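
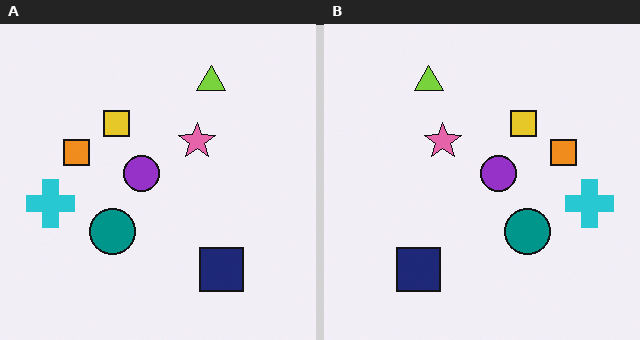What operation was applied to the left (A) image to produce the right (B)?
The transformation is: flipped horizontally (left ↔ right).

The cyan cross is in the left of the left (A) image and the right of the right (B) — shapes on opposite sides of the vertical midline have swapped in a mirror flip.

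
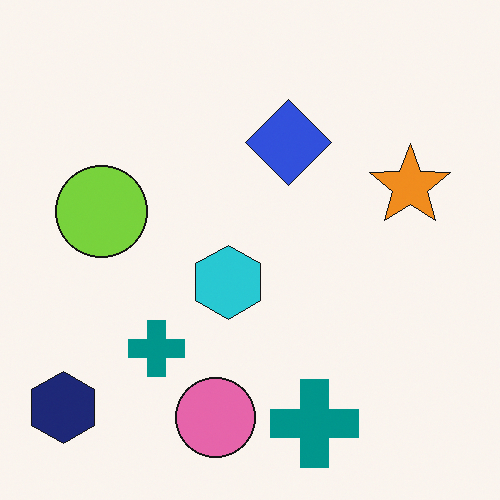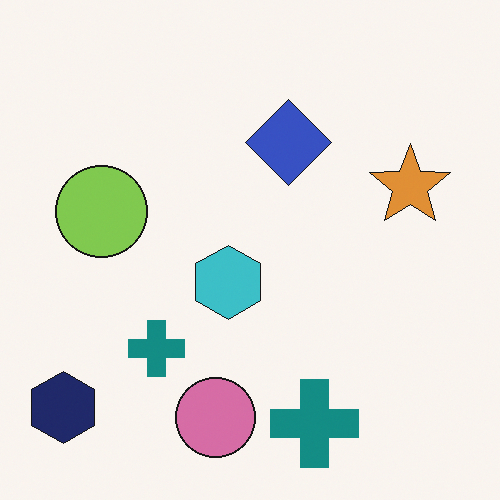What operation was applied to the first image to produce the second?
The image was slightly desaturated.

All colors are more muted and greyish — a global saturation change.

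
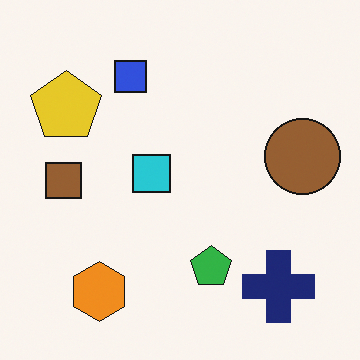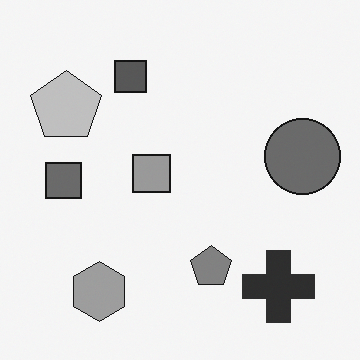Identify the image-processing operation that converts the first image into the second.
The second image is the first converted to grayscale.

All color is removed — every shape is now a shade of grey.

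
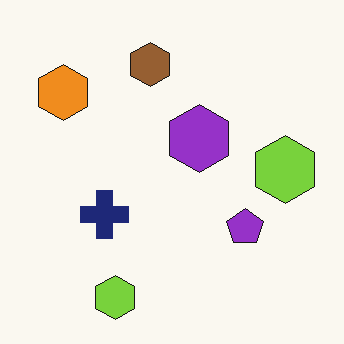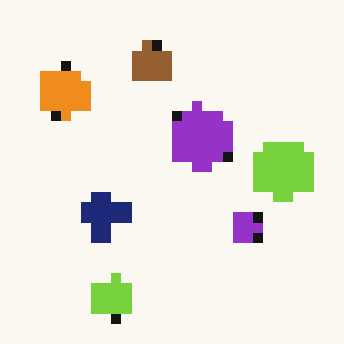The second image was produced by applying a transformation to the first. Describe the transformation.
The transformation is: heavily pixelated into large blocks.

Shapes are reduced to large square blocks; fine edges and outlines are lost — a downscale-then-upscale (mosaic) effect.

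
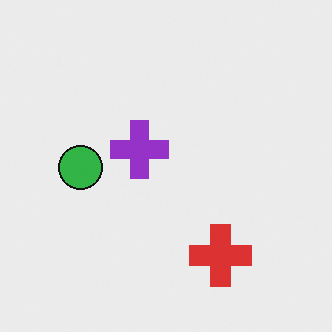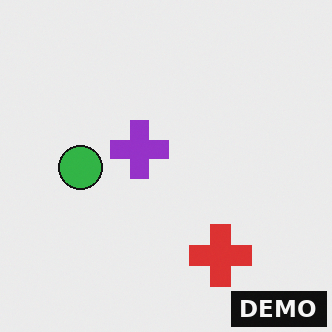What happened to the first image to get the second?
Watermarked with the text "DEMO" in the lower-right corner.

A dark label reading "DEMO" appears in the lower-right corner.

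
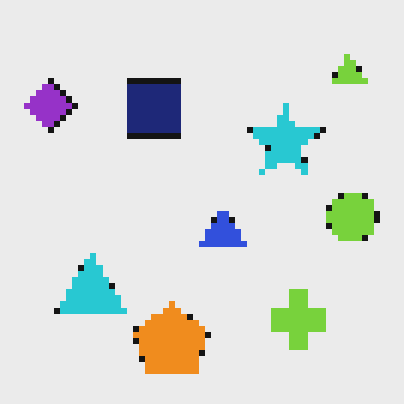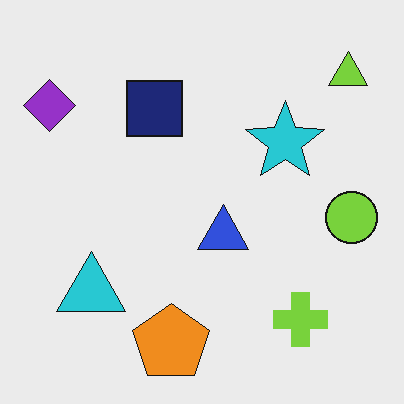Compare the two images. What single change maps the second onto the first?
The image was moderately pixelated.

Shapes are reduced to large square blocks; fine edges and outlines are lost — a downscale-then-upscale (mosaic) effect.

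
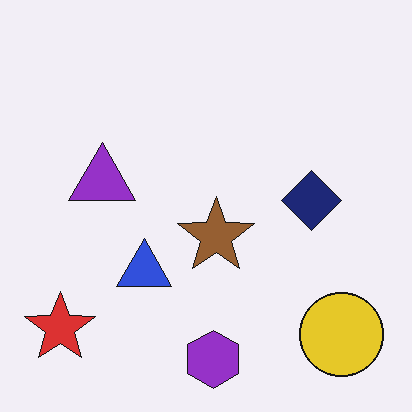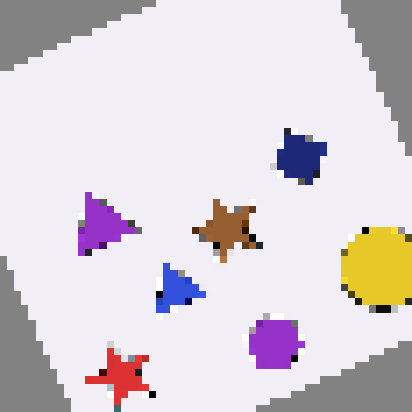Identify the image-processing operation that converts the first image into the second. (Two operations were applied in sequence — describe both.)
This is the original image rotated counter-clockwise by a clearly visible amount, then moderately pixelated.

Every shape is tilted by the same angle and the image corners show triangular fill wedges — a whole-image rotation by a non-right angle. Shapes are reduced to large square blocks; fine edges and outlines are lost — a downscale-then-upscale (mosaic) effect.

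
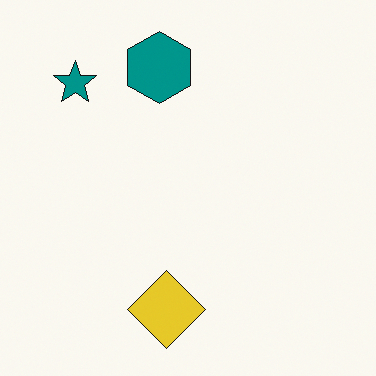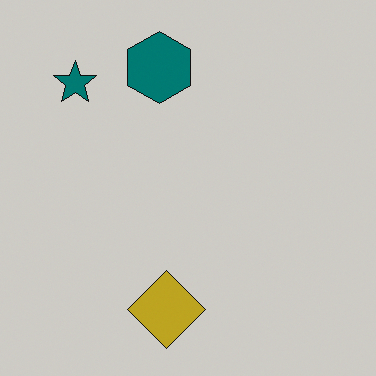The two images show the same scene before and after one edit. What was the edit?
This is the original image darkened a little.

Every pixel — background and shapes alike — is uniformly darkened.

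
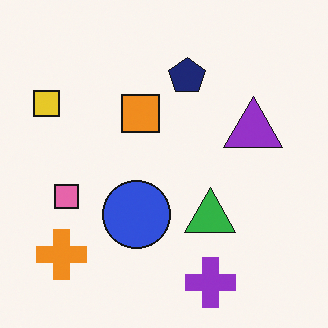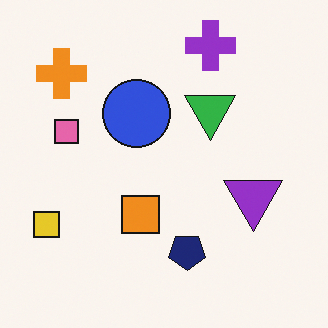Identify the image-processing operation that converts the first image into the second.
This is the original image flipped vertically (top ↔ bottom).

The purple cross is in the bottom of the first image and the top of the second — shapes on opposite sides of the horizontal midline have swapped in a mirror flip.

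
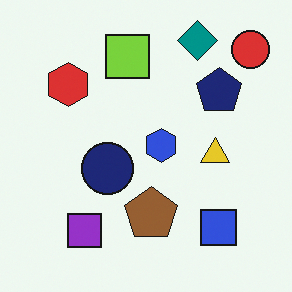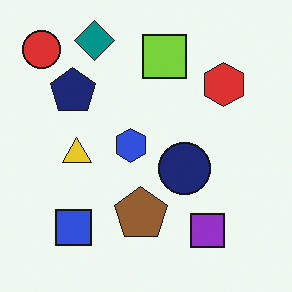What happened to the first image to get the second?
The second image is the first flipped horizontally (left ↔ right).

The red circle is in the top-right of the first image and the top-left of the second — shapes on opposite sides of the vertical midline have swapped in a mirror flip.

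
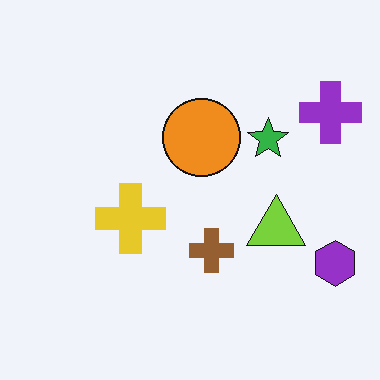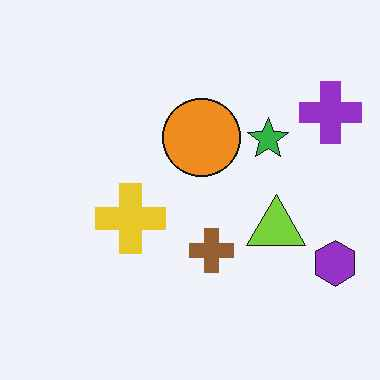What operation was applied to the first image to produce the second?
The second image is the first given moderate JPEG compression.

Blocky 8×8 compression artifacts appear around shape edges and the flat background shows ringing — characteristic JPEG degradation.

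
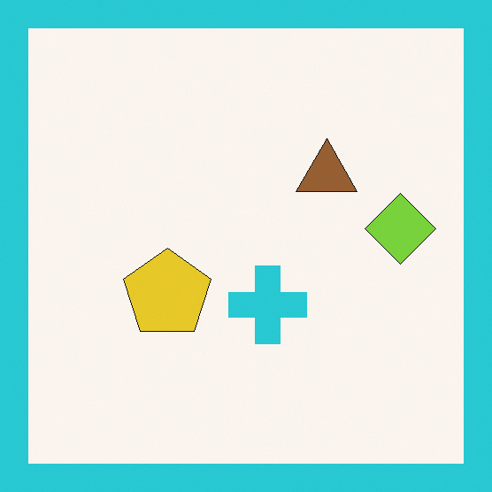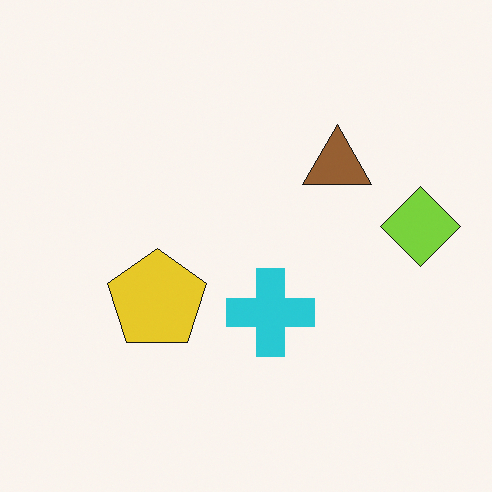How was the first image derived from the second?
The first image is the second framed with a cyan border.

A solid cyan frame runs around the edge of the first image, with the content slightly shrunk inside it.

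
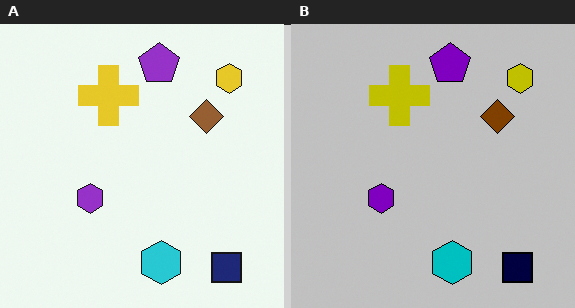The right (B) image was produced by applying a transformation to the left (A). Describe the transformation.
The image was heavily posterized to just a handful of flat colors.

Each flat color has snapped to a coarser quantized level — most visibly, the near-white background has dropped to a flat grey.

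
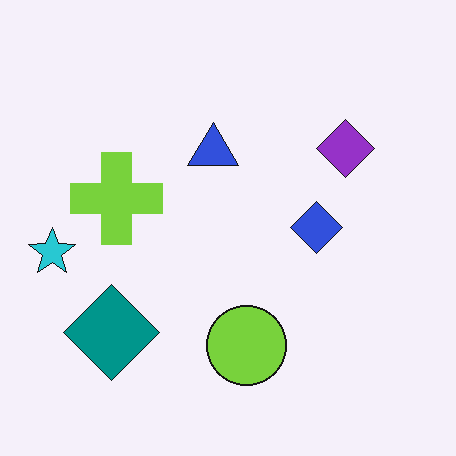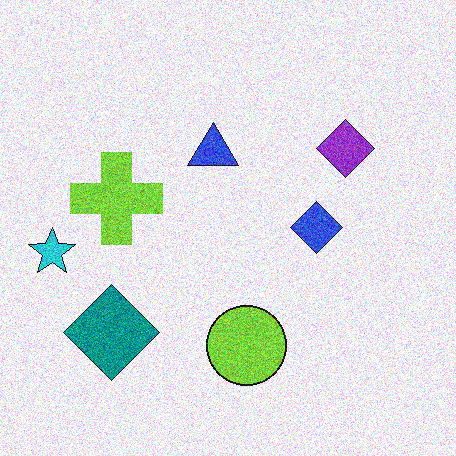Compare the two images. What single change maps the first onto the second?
It was degraded with strong gaussian noise.

Random speckle covers the whole image, including the flat background.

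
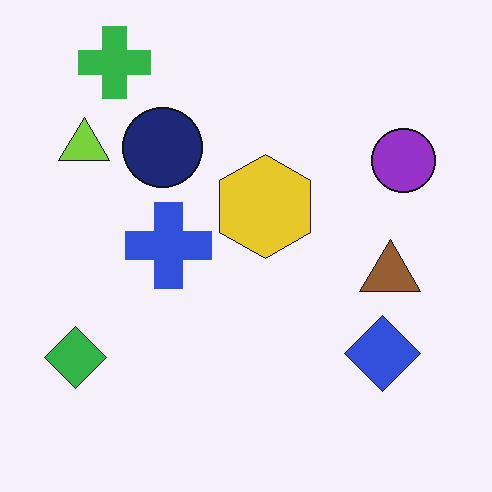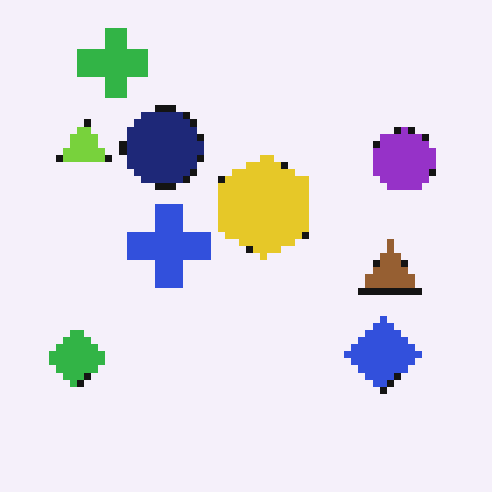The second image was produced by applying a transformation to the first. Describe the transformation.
The transformation is: moderately pixelated.

Shapes are reduced to large square blocks; fine edges and outlines are lost — a downscale-then-upscale (mosaic) effect.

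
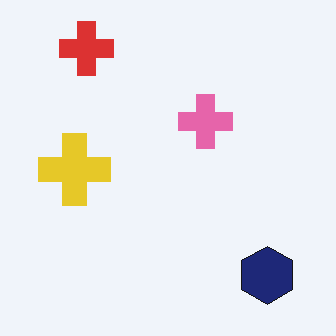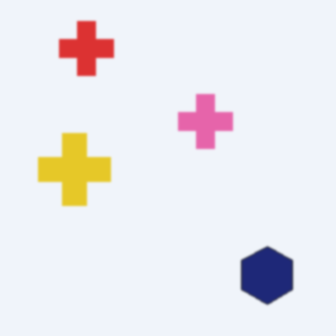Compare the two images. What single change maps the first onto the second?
The transformation is: given a subtle gaussian blur.

Shape edges and outlines are uniformly softened across the whole image.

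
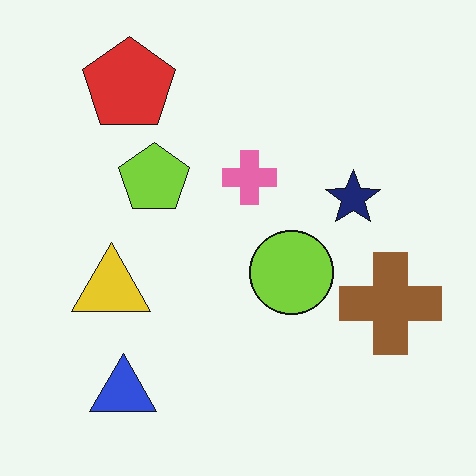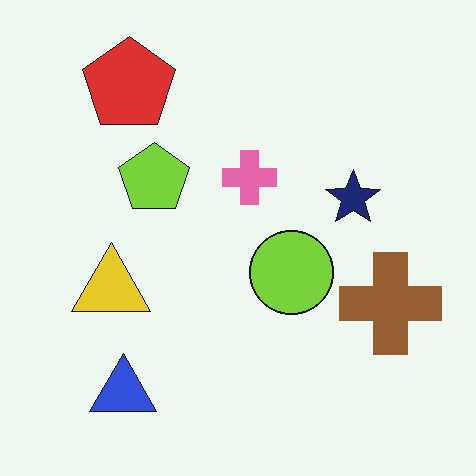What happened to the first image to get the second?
This is the original image JPEG-compressed with visible artifacts.

Blocky 8×8 compression artifacts appear around shape edges and the flat background shows ringing — characteristic JPEG degradation.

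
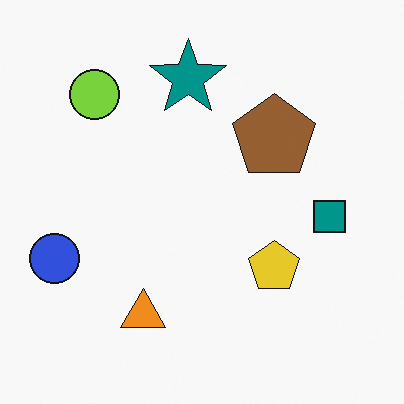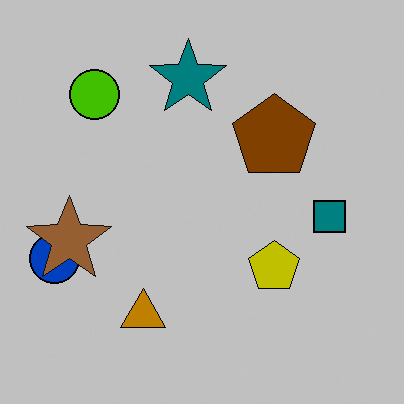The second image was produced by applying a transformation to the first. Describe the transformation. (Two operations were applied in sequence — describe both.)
The image was heavily posterized to just a handful of flat colors, then overlaid with an additional brown star.

Each flat color has snapped to a coarser quantized level — most visibly, the near-white background has dropped to a flat grey. A brown star appears in the second image that is absent from the first.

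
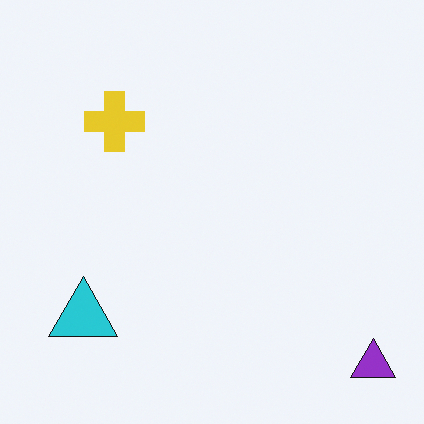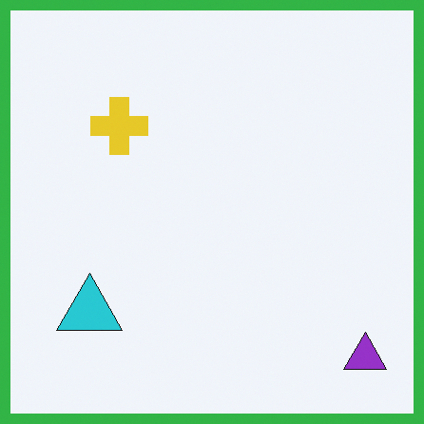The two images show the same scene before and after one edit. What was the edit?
The transformation is: framed with a green border.

A solid green frame runs around the edge of the second image, with the content slightly shrunk inside it.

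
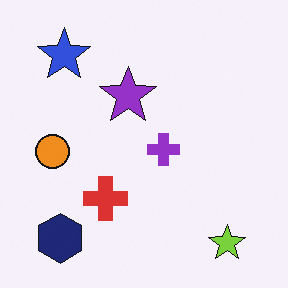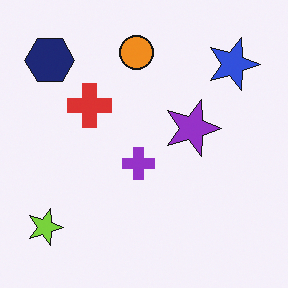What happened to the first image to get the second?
The image was rotated 90° clockwise.

The lime star sits in the bottom-right of the first image and the bottom-left of the second — consistent with a whole-image 90° clockwise rotation.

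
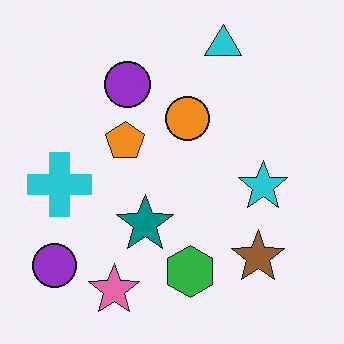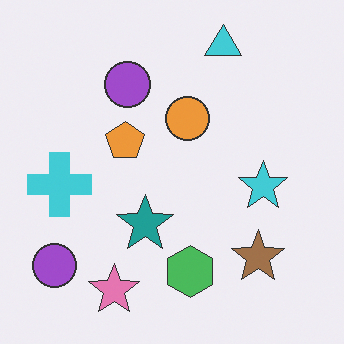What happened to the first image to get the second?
Given slightly reduced contrast.

Tones are pushed toward mid-grey across the whole image — a global contrast change.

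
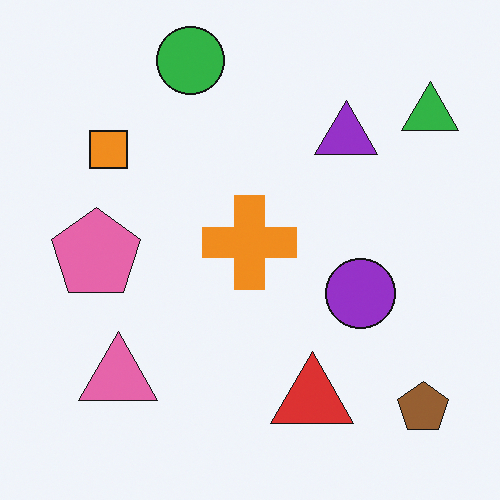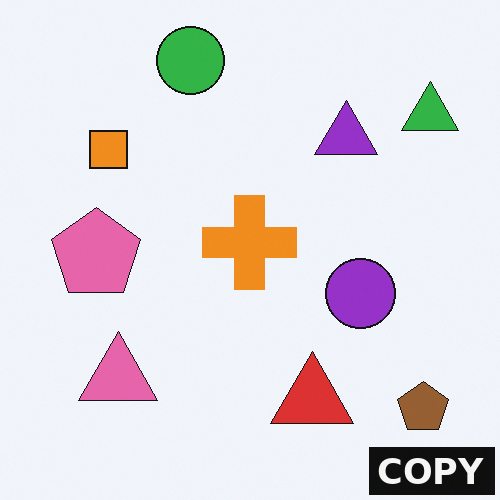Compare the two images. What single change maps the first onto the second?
The transformation is: watermarked with the text "COPY" in the lower-right corner.

A dark label reading "COPY" appears in the lower-right corner.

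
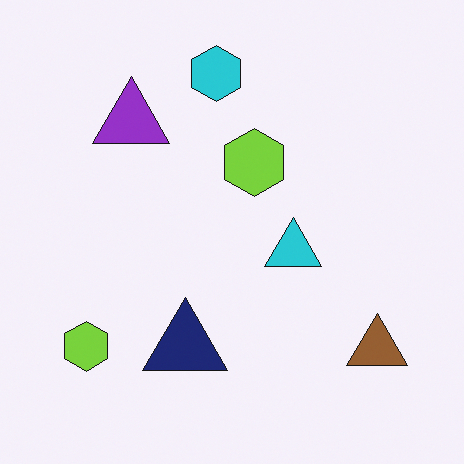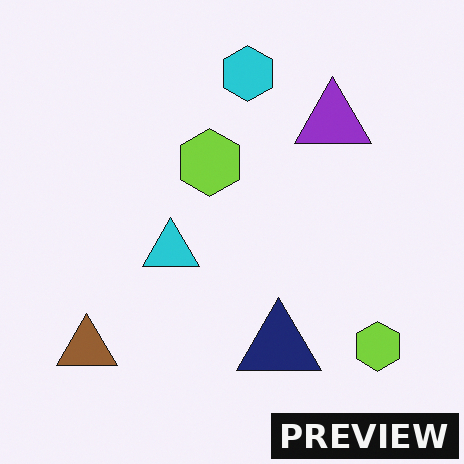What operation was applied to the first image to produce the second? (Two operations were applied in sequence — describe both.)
This is the original image flipped horizontally (left ↔ right), then watermarked with the text "PREVIEW" in the lower-right corner.

The brown triangle is in the bottom-right of the first image and the bottom-left of the second — shapes on opposite sides of the vertical midline have swapped in a mirror flip. A dark label reading "PREVIEW" appears in the lower-right corner.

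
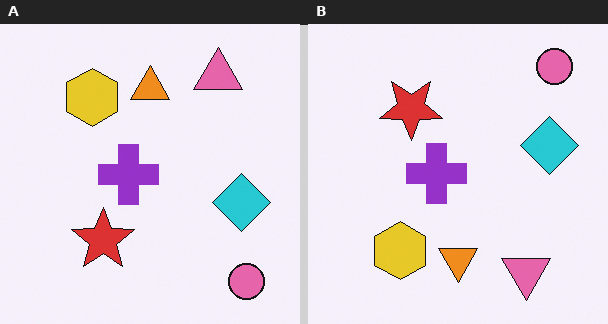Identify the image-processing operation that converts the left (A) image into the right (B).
The transformation is: flipped vertically (top ↔ bottom).

The pink circle is in the bottom-right of the left (A) image and the top-right of the right (B) — shapes on opposite sides of the horizontal midline have swapped in a mirror flip.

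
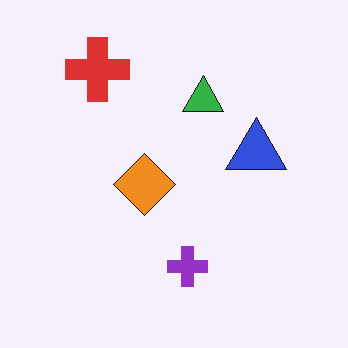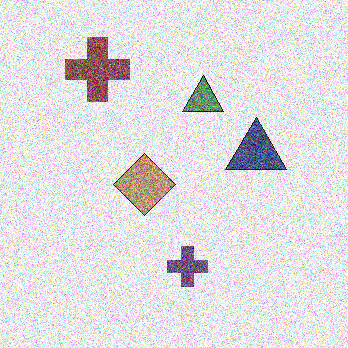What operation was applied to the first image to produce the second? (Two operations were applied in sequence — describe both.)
The second image is the first heavily desaturated, then degraded with heavy additive noise.

All colors are more muted and greyish — a global saturation change. Random speckle covers the whole image, including the flat background.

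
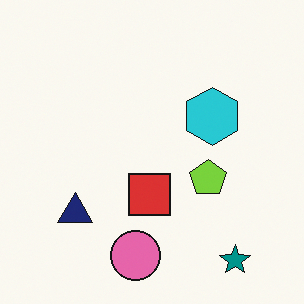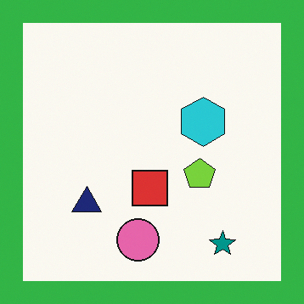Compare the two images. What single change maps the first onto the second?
It was framed with a green border.

A solid green frame runs around the edge of the second image, with the content slightly shrunk inside it.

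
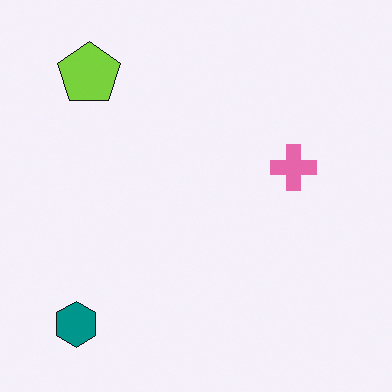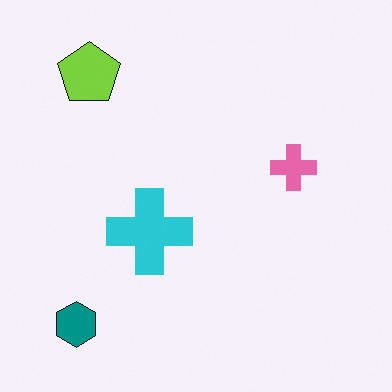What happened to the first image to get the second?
The second image is the first overlaid with an additional cyan cross.

A cyan cross appears in the second image that is absent from the first.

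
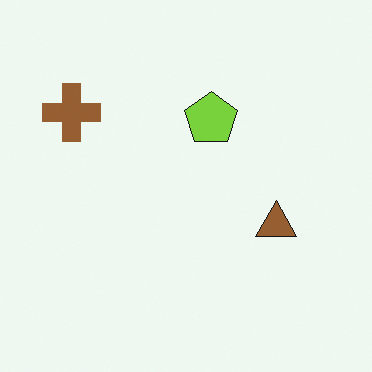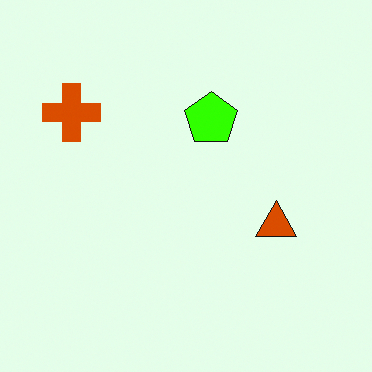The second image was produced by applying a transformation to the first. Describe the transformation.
It was heavily oversaturated.

All colors are more vivid — a global saturation change.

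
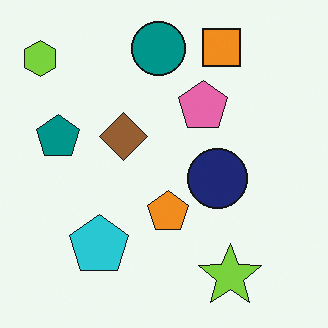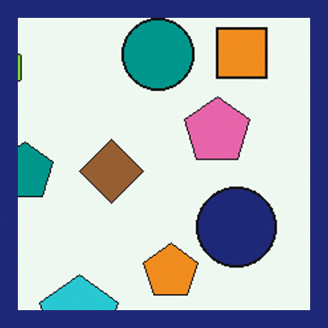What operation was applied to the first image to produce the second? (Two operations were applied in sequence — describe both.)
It was cropped slightly and scaled back up, then framed with a navy border.

The visible shapes are larger and the field of view is narrower; shapes near the original edges may be partly or wholly outside the frame — a crop-and-rescale. A solid navy frame runs around the edge of the second image, with the content slightly shrunk inside it.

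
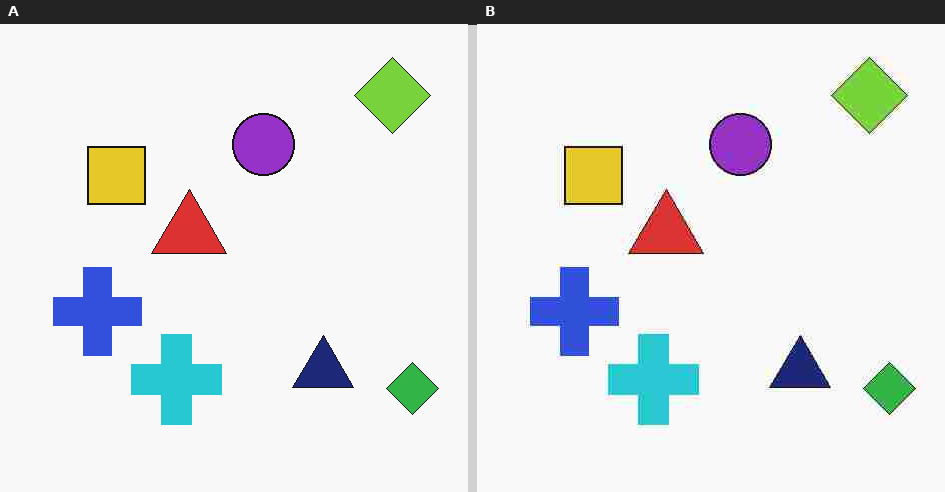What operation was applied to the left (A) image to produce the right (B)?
This is the original image degraded with heavy JPEG compression.

Blocky 8×8 compression artifacts appear around shape edges and the flat background shows ringing — characteristic JPEG degradation.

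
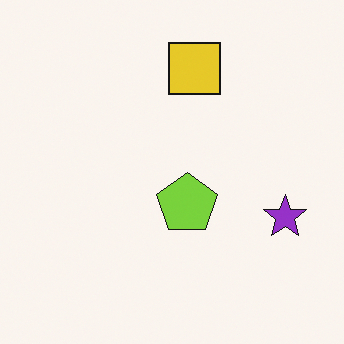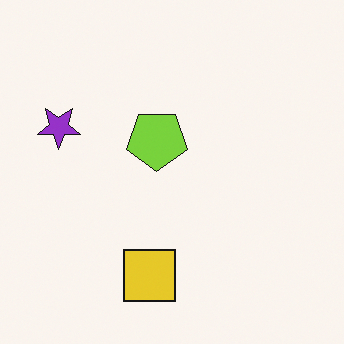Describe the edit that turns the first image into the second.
It was rotated 180°.

The purple star sits in the right of the first image and the left of the second — consistent with a whole-image 180° rotation.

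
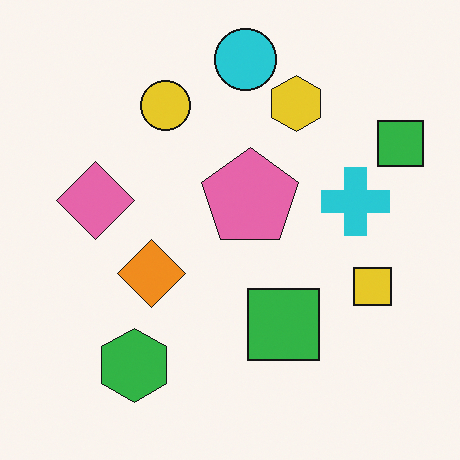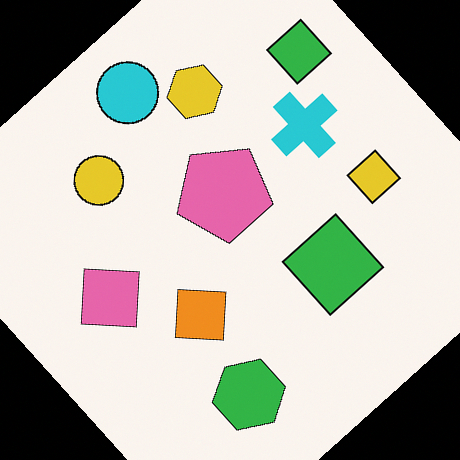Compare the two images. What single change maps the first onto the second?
The second image is the first rotated counter-clockwise by a large amount — several tens of degrees.

Every shape is tilted by the same angle and the image corners show triangular fill wedges — a whole-image rotation by a non-right angle.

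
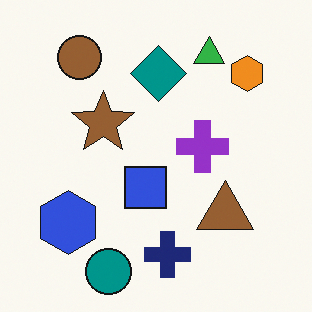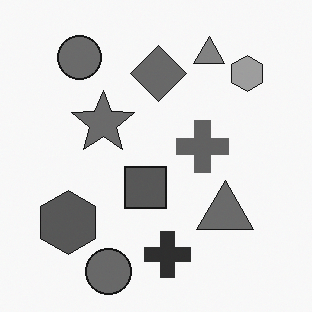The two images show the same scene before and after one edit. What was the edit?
The image was converted to grayscale.

All color is removed — every shape is now a shade of grey.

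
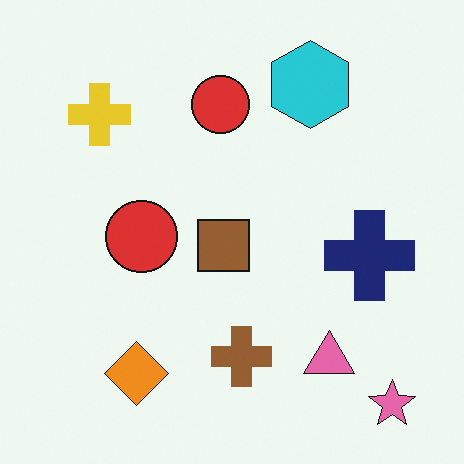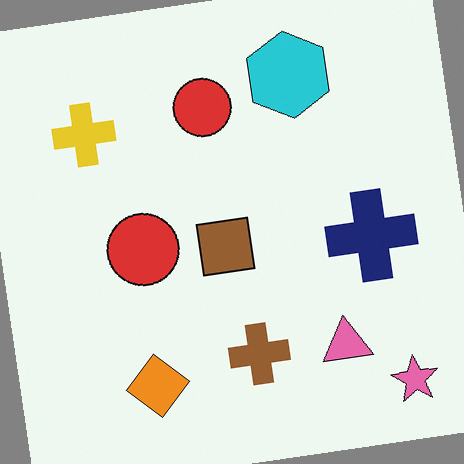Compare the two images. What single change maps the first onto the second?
Rotated counter-clockwise by a small amount.

Every shape is tilted by the same angle and the image corners show triangular fill wedges — a whole-image rotation by a non-right angle.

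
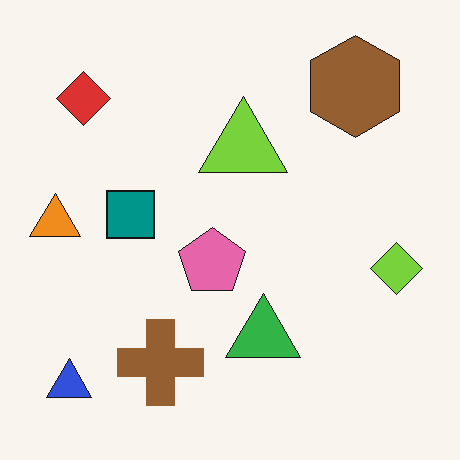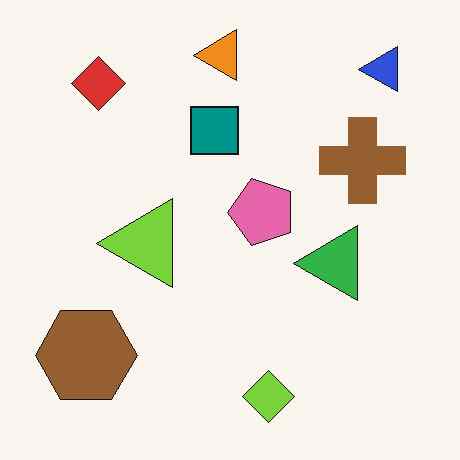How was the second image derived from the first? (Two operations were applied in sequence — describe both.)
Given moderate JPEG compression, then transposed (reflected across the top-left ↔ bottom-right diagonal).

Blocky 8×8 compression artifacts appear around shape edges and the flat background shows ringing — characteristic JPEG degradation. Shapes have swapped their row and column positions — what was in the top-right is now in the bottom-left — a diagonal reflection.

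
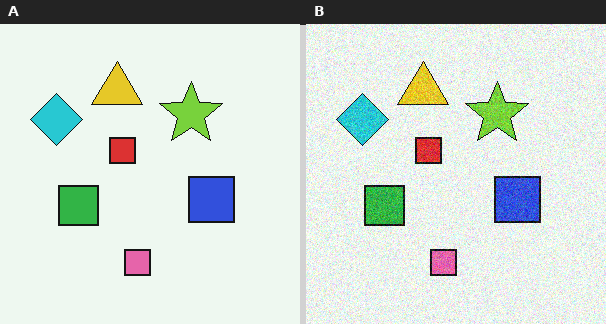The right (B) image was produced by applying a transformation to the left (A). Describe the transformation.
The right (B) image is the left (A) degraded with moderate additive noise.

Random speckle covers the whole image, including the flat background.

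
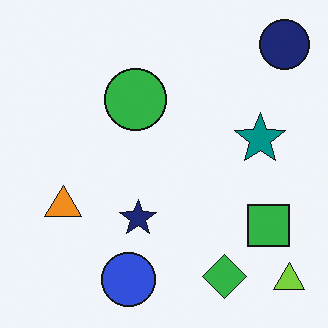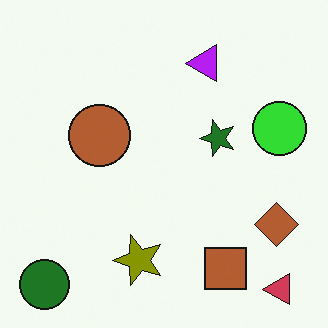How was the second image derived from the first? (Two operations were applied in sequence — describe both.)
The image was hue-shifted through roughly half the color wheel, then transposed (reflected across the top-left ↔ bottom-right diagonal).

Every shape's color has rotated by the same amount around the hue wheel — a uniform hue shift. Shapes have swapped their row and column positions — what was in the top-right is now in the bottom-left — a diagonal reflection.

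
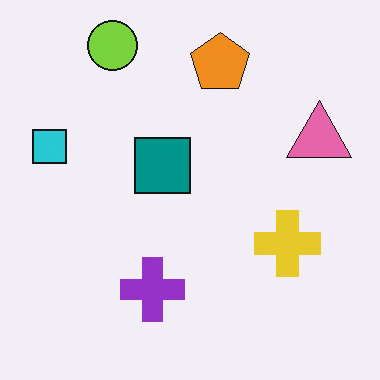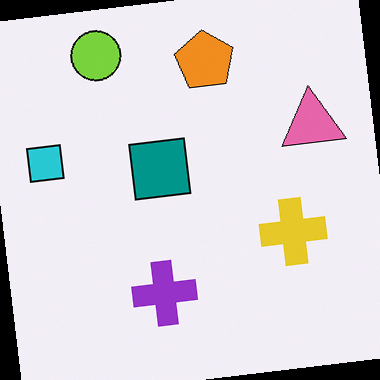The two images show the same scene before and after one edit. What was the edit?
This is the original image rotated counter-clockwise by a small amount.

Every shape is tilted by the same angle and the image corners show triangular fill wedges — a whole-image rotation by a non-right angle.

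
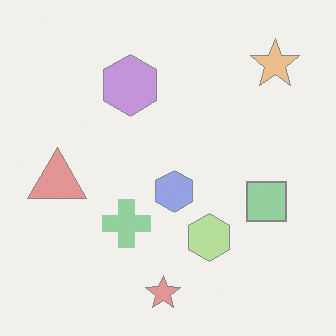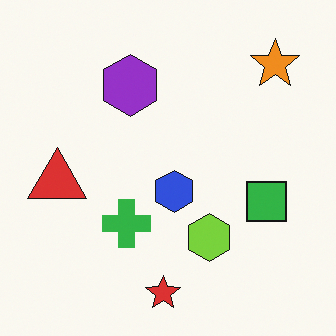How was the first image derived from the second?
This is the original image washed out (contrast reduced).

Tones are pushed toward mid-grey across the whole image — a global contrast change.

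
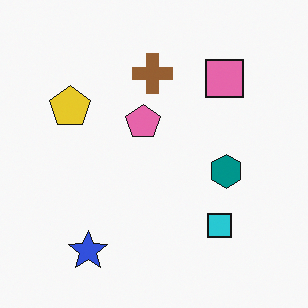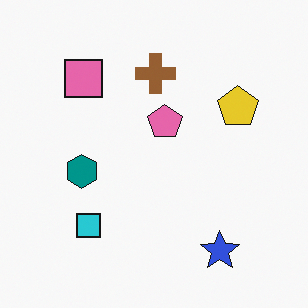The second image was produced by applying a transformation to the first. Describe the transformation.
The transformation is: flipped horizontally (left ↔ right).

The yellow pentagon is in the left of the first image and the right of the second — shapes on opposite sides of the vertical midline have swapped in a mirror flip.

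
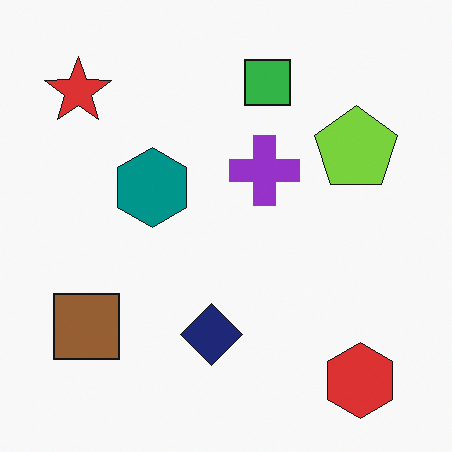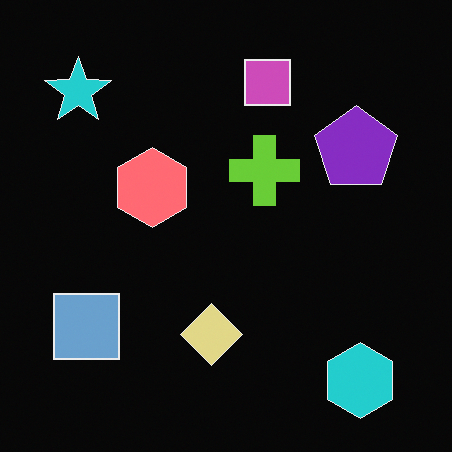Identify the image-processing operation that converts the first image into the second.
This is the original image color-inverted (negative).

The light background has become dark and every shape's color is its complement — a photographic negative.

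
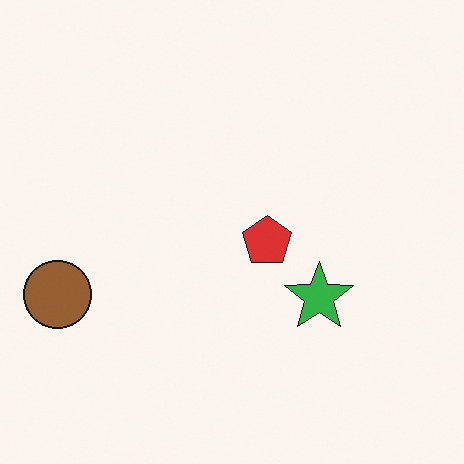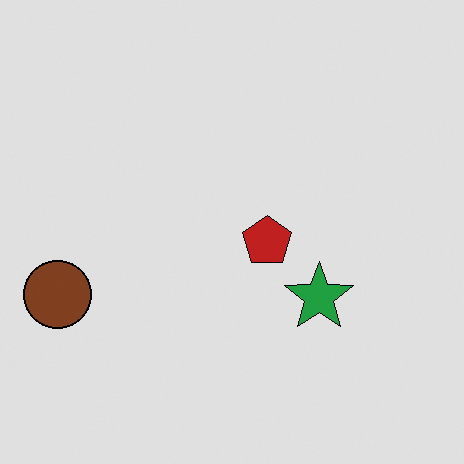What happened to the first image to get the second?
Moderately posterized.

Each flat color has snapped to a coarser quantized level — most visibly, the near-white background has dropped to a flat grey.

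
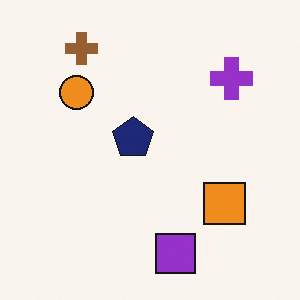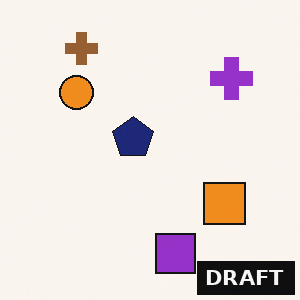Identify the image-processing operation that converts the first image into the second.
The second image is the first watermarked with the text "DRAFT" in the lower-right corner.

A dark label reading "DRAFT" appears in the lower-right corner.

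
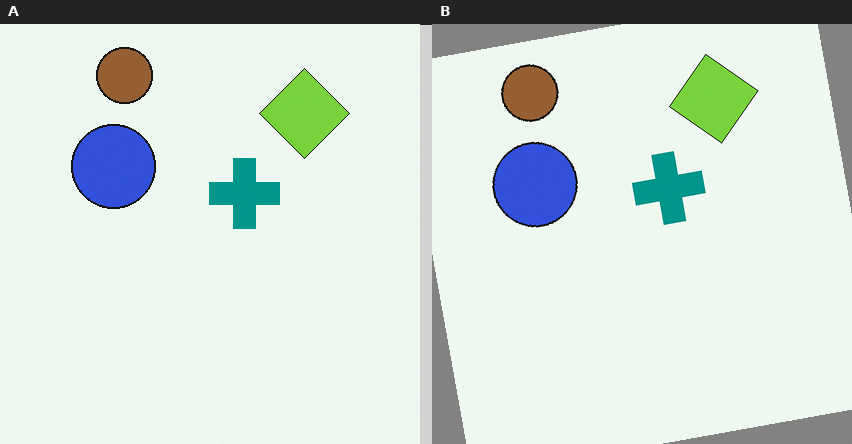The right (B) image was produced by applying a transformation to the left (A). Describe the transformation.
This is the original image rotated counter-clockwise by a few degrees.

Every shape is tilted by the same angle and the image corners show triangular fill wedges — a whole-image rotation by a non-right angle.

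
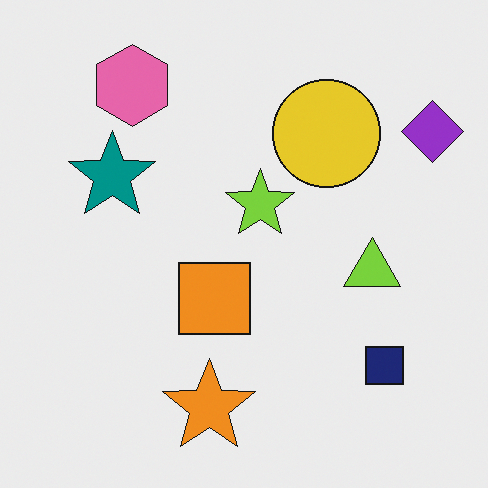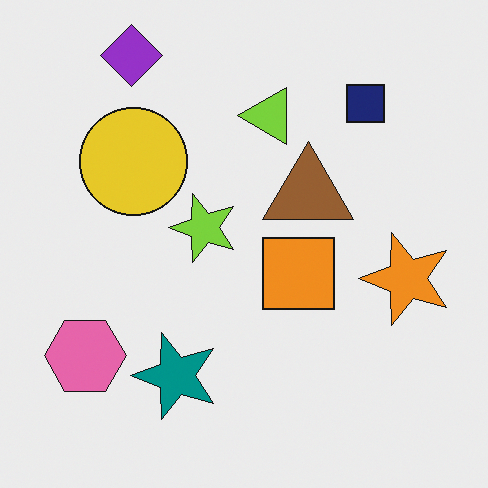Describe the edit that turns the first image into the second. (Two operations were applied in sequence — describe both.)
This is the original image rotated 90° counter-clockwise, then overlaid with an additional brown triangle.

The purple diamond sits in the top-right of the first image and the top-left of the second — consistent with a whole-image 90° counter-clockwise rotation. A brown triangle appears in the second image that is absent from the first.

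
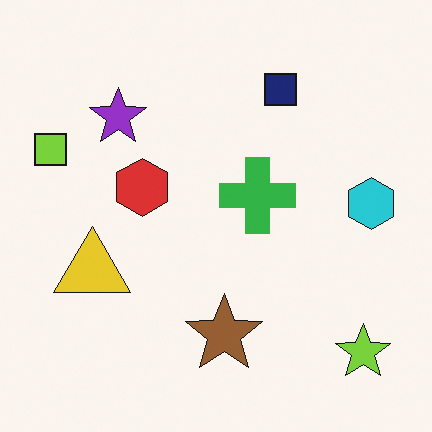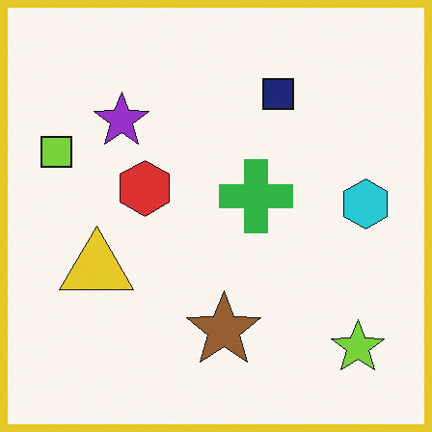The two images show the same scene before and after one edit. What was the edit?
The image was framed with a yellow border.

A solid yellow frame runs around the edge of the second image, with the content slightly shrunk inside it.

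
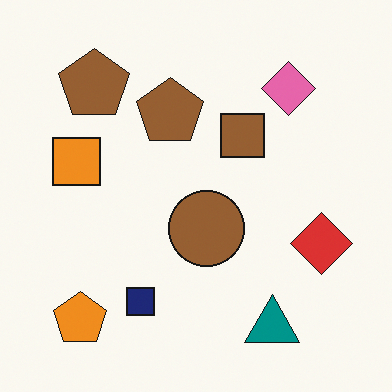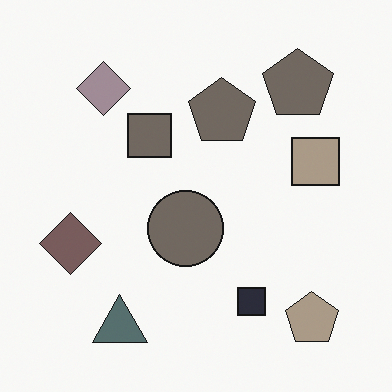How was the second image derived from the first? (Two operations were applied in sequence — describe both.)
The second image is the first flipped horizontally (left ↔ right), then made much more muted (saturation change).

The red diamond is in the right of the first image and the left of the second — shapes on opposite sides of the vertical midline have swapped in a mirror flip. All colors are more muted and greyish — a global saturation change.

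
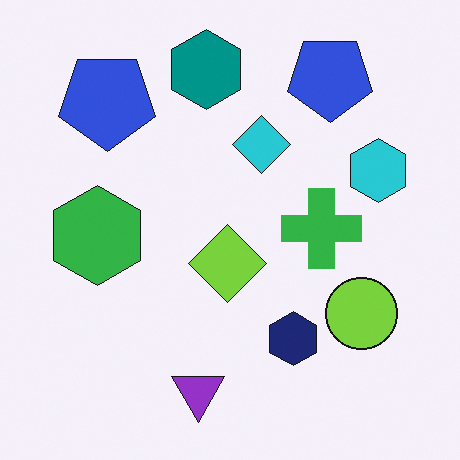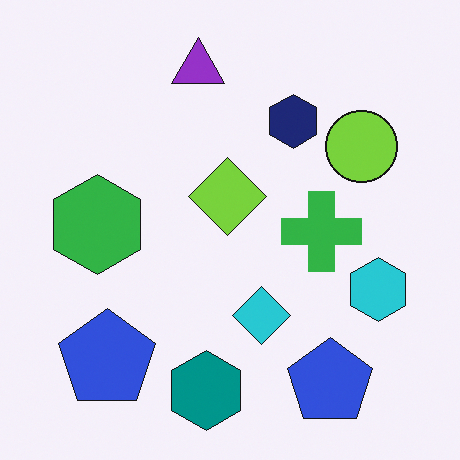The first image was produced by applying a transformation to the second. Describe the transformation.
This is the original image flipped vertically (top ↔ bottom).

The purple triangle is in the top of the second image and the bottom of the first — shapes on opposite sides of the horizontal midline have swapped in a mirror flip.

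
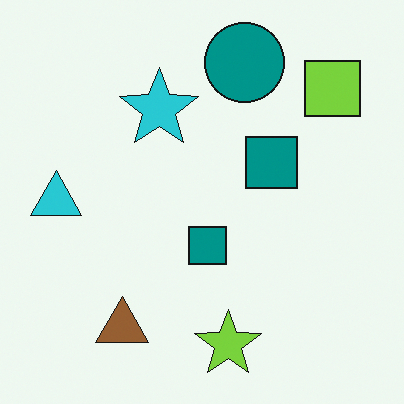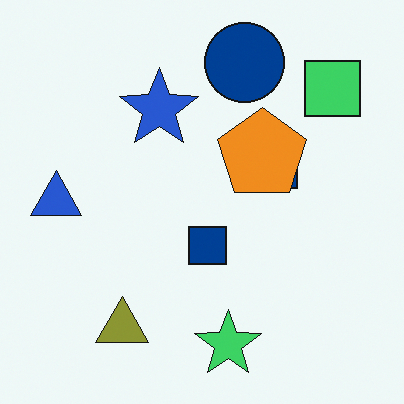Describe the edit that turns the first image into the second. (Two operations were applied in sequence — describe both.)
The second image is the first hue-shifted slightly, then overlaid with an additional orange pentagon.

Every shape's color has rotated by the same amount around the hue wheel — a uniform hue shift. An orange pentagon appears in the second image that is absent from the first.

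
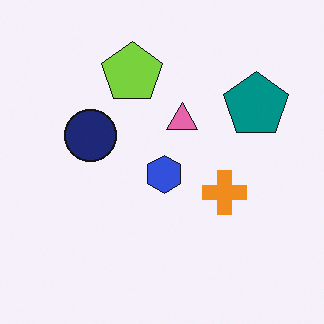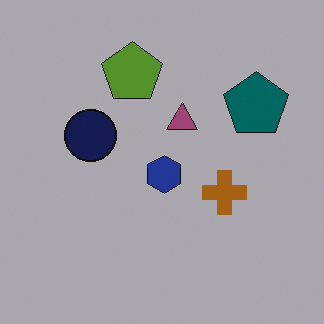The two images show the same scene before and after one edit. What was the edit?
This is the original image darkened a lot.

Every pixel — background and shapes alike — is uniformly darkened.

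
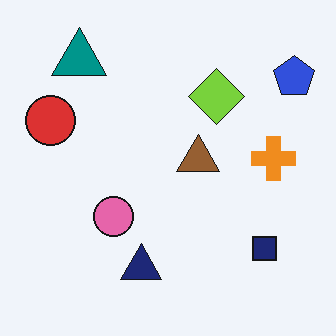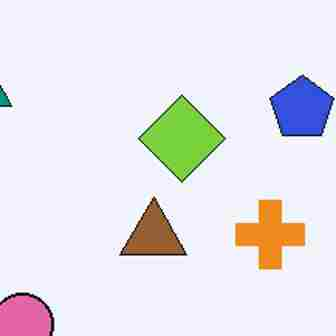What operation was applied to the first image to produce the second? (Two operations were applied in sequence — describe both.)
The transformation is: cropped to a modestly smaller region and rescaled, then heavily JPEG-compressed with obvious blocking artifacts.

The visible shapes are larger and the field of view is narrower; shapes near the original edges may be partly or wholly outside the frame — a crop-and-rescale. Blocky 8×8 compression artifacts appear around shape edges and the flat background shows ringing — characteristic JPEG degradation.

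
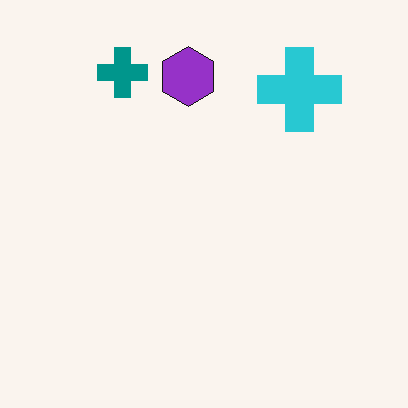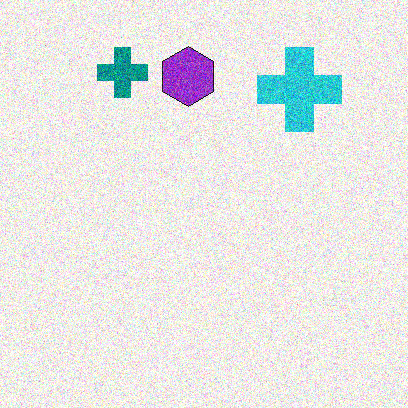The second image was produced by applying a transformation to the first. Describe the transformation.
The second image is the first degraded with heavy additive noise.

Random speckle covers the whole image, including the flat background.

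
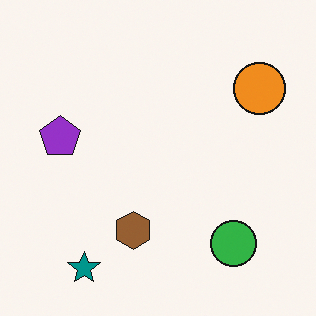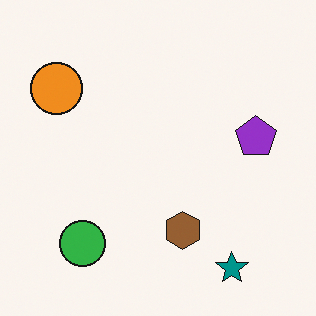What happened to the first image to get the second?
The image was flipped horizontally (left ↔ right).

The orange circle is in the top-right of the first image and the top-left of the second — shapes on opposite sides of the vertical midline have swapped in a mirror flip.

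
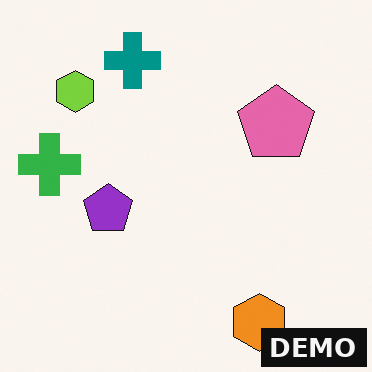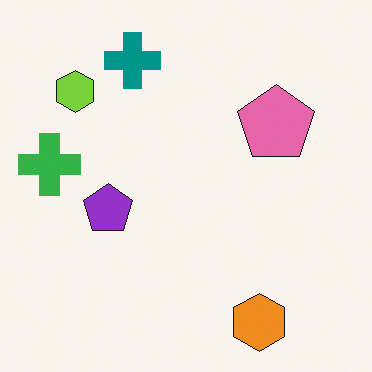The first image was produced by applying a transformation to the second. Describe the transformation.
The first image is the second watermarked with the text "DEMO" in the lower-right corner.

A dark label reading "DEMO" appears in the lower-right corner.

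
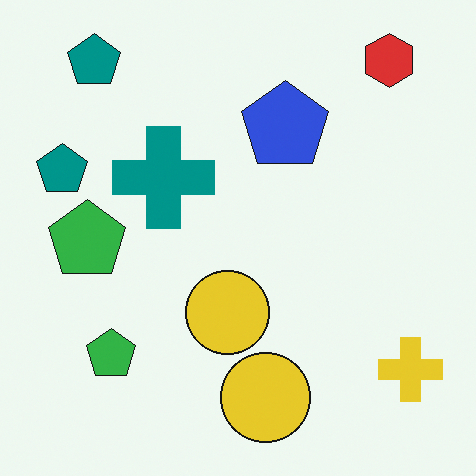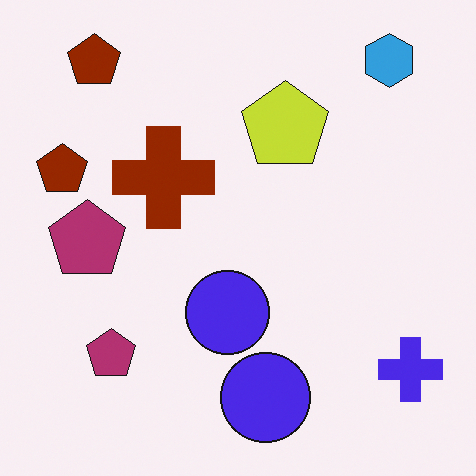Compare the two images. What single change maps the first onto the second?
The image was hue-shifted through roughly half the color wheel.

Every shape's color has rotated by the same amount around the hue wheel — a uniform hue shift.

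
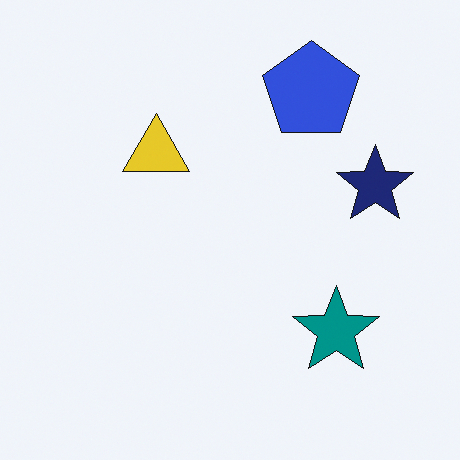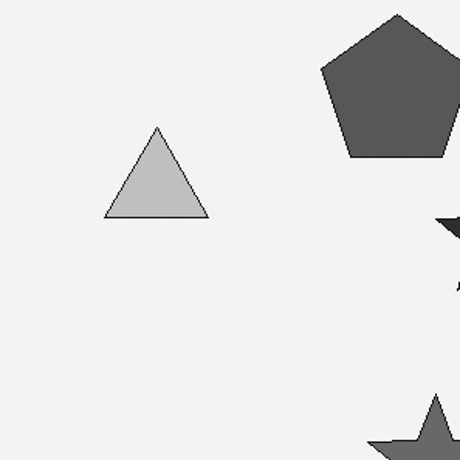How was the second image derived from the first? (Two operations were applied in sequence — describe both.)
The second image is the first converted to grayscale, then cropped slightly and scaled back up.

All color is removed — every shape is now a shade of grey. The visible shapes are larger and the field of view is narrower; shapes near the original edges may be partly or wholly outside the frame — a crop-and-rescale.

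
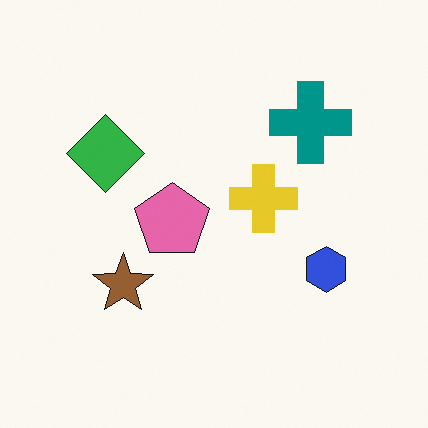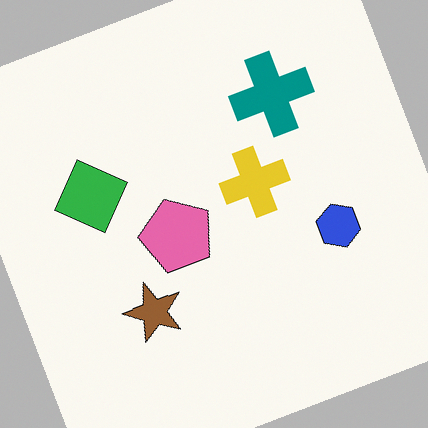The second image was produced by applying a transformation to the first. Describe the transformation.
Rotated counter-clockwise by a clearly visible amount.

Every shape is tilted by the same angle and the image corners show triangular fill wedges — a whole-image rotation by a non-right angle.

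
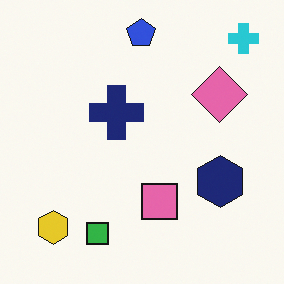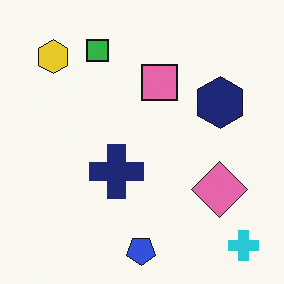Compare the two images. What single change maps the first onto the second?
The image was flipped vertically (top ↔ bottom).

The blue pentagon is in the top of the first image and the bottom of the second — shapes on opposite sides of the horizontal midline have swapped in a mirror flip.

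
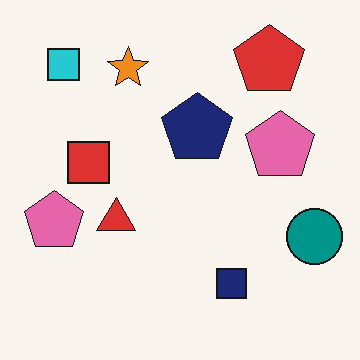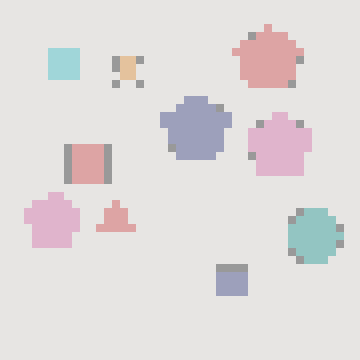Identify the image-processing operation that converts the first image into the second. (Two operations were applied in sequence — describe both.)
The transformation is: washed out (contrast reduced), then moderately pixelated.

Tones are pushed toward mid-grey across the whole image — a global contrast change. Shapes are reduced to large square blocks; fine edges and outlines are lost — a downscale-then-upscale (mosaic) effect.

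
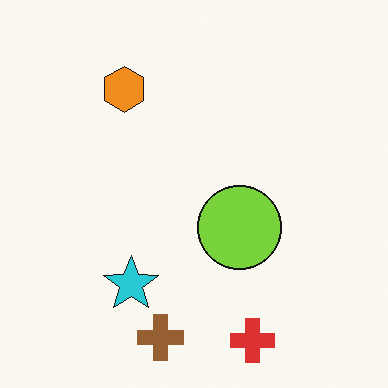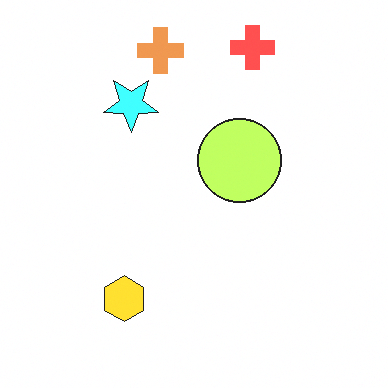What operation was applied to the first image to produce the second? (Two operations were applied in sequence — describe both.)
The transformation is: flipped vertically (top ↔ bottom), then brightened a lot.

The red cross is in the bottom of the first image and the top of the second — shapes on opposite sides of the horizontal midline have swapped in a mirror flip. Every pixel — background and shapes alike — is uniformly brightened.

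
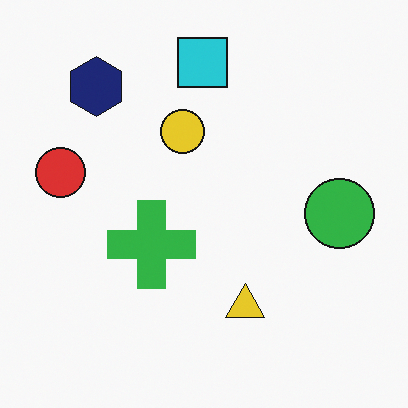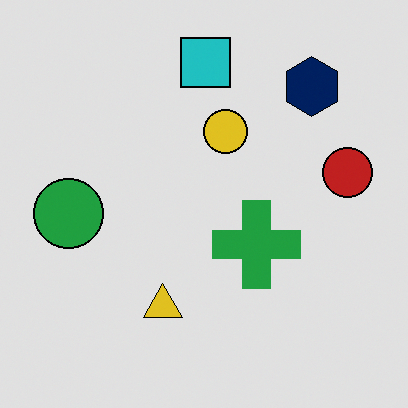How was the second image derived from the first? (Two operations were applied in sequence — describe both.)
The image was flipped horizontally (left ↔ right), then posterized to a reduced palette.

The red circle is in the left of the first image and the right of the second — shapes on opposite sides of the vertical midline have swapped in a mirror flip. Each flat color has snapped to a coarser quantized level — most visibly, the near-white background has dropped to a flat grey.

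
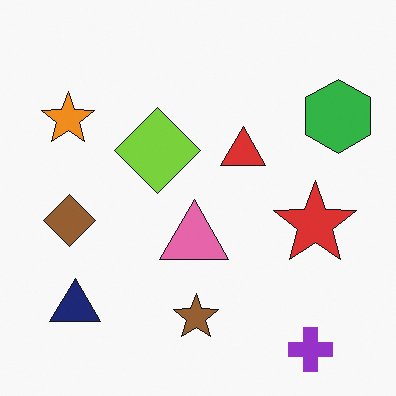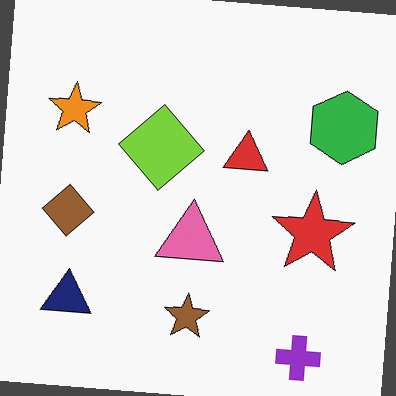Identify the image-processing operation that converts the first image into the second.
Rotated clockwise by a slight angle.

Every shape is tilted by the same angle and the image corners show triangular fill wedges — a whole-image rotation by a non-right angle.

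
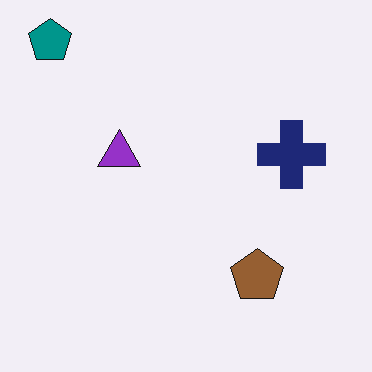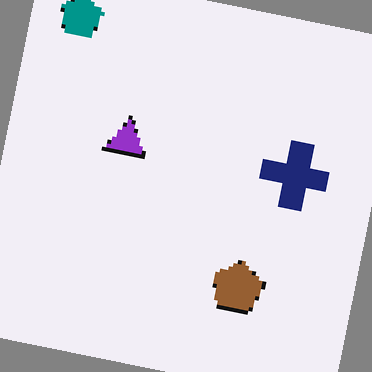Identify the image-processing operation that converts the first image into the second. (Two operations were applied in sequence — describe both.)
The second image is the first mildly pixelated, then rotated clockwise by a slight angle.

Shapes are reduced to large square blocks; fine edges and outlines are lost — a downscale-then-upscale (mosaic) effect. Every shape is tilted by the same angle and the image corners show triangular fill wedges — a whole-image rotation by a non-right angle.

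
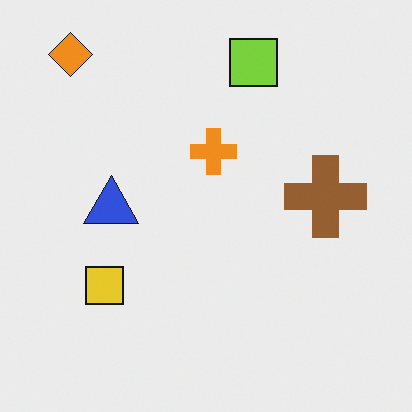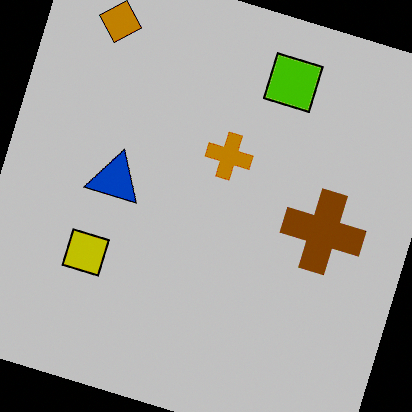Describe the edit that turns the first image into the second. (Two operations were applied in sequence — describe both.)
It was rotated clockwise by a moderate amount, then aggressively posterized.

Every shape is tilted by the same angle and the image corners show triangular fill wedges — a whole-image rotation by a non-right angle. Each flat color has snapped to a coarser quantized level — most visibly, the near-white background has dropped to a flat grey.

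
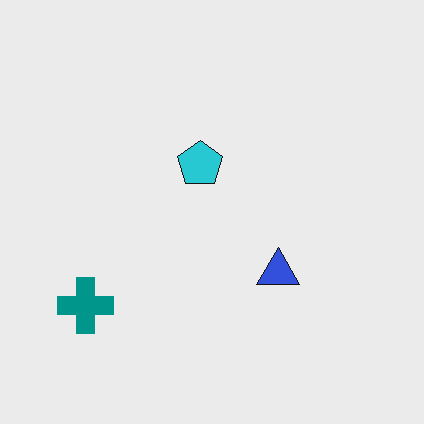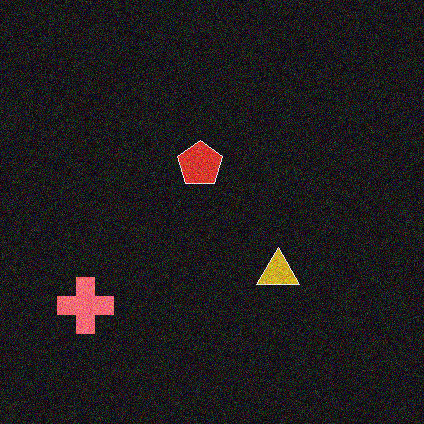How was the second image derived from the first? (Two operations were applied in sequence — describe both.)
This is the original image color-inverted (negative), then degraded with visible gaussian noise.

The light background has become dark and every shape's color is its complement — a photographic negative. Random speckle covers the whole image, including the flat background.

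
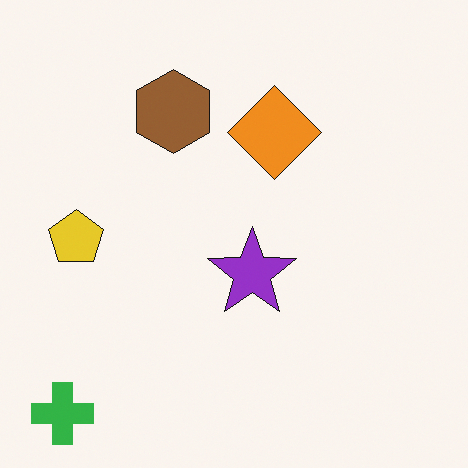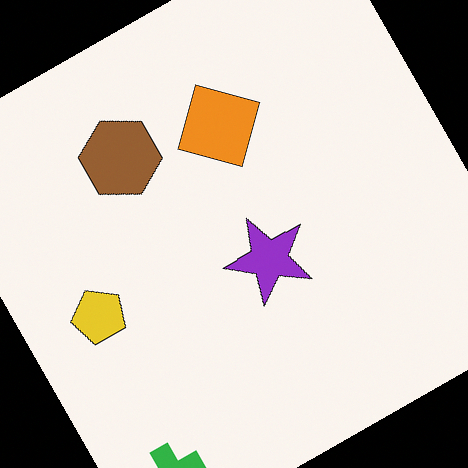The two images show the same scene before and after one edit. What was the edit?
The transformation is: rotated counter-clockwise by a clearly visible amount.

Every shape is tilted by the same angle and the image corners show triangular fill wedges — a whole-image rotation by a non-right angle.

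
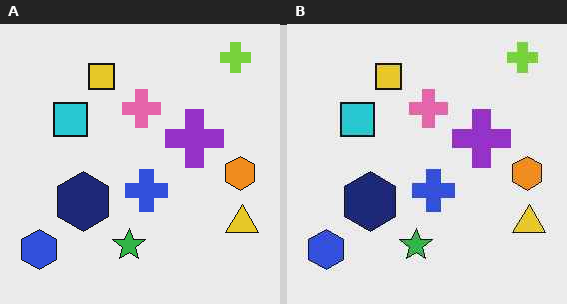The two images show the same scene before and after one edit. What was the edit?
JPEG-compressed with visible artifacts.

Blocky 8×8 compression artifacts appear around shape edges and the flat background shows ringing — characteristic JPEG degradation.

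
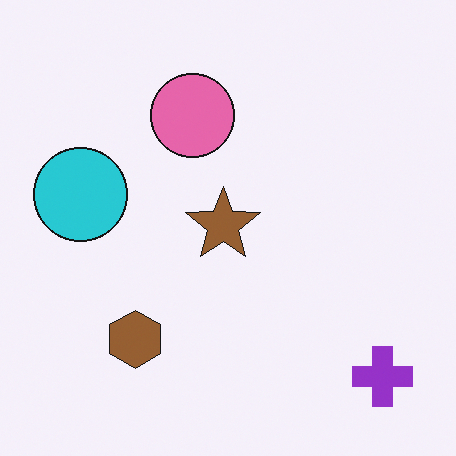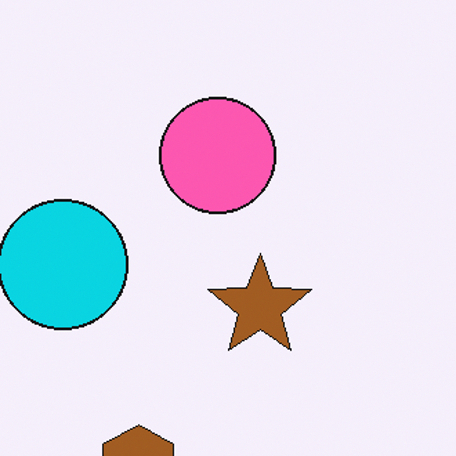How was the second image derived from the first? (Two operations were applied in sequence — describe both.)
It was slightly oversaturated, then cropped slightly and scaled back up.

All colors are more vivid — a global saturation change. The visible shapes are larger and the field of view is narrower; shapes near the original edges may be partly or wholly outside the frame — a crop-and-rescale.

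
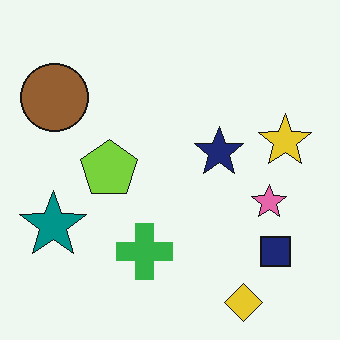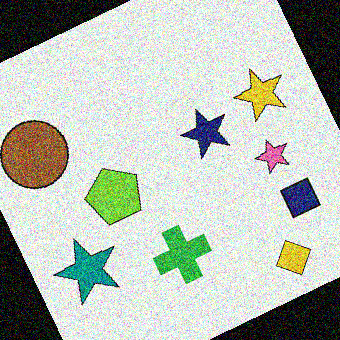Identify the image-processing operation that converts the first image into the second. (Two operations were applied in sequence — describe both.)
Rotated counter-clockwise by a clearly visible amount, then degraded with a thick layer of grain.

Every shape is tilted by the same angle and the image corners show triangular fill wedges — a whole-image rotation by a non-right angle. Random speckle covers the whole image, including the flat background.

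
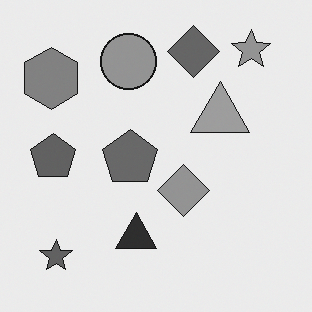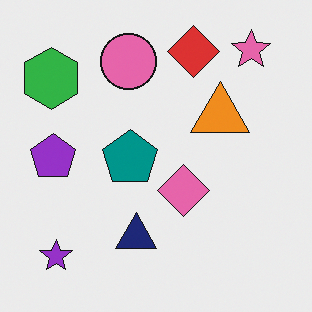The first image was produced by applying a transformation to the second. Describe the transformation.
The image was converted to grayscale.

All color is removed — every shape is now a shade of grey.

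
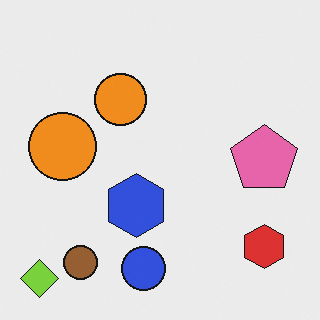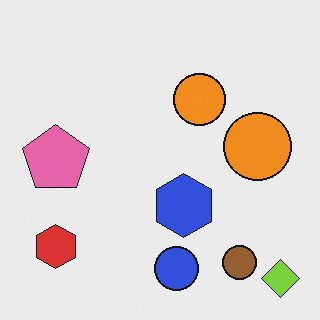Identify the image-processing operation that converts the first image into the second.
The second image is the first flipped horizontally (left ↔ right).

The lime diamond is in the bottom-left of the first image and the bottom-right of the second — shapes on opposite sides of the vertical midline have swapped in a mirror flip.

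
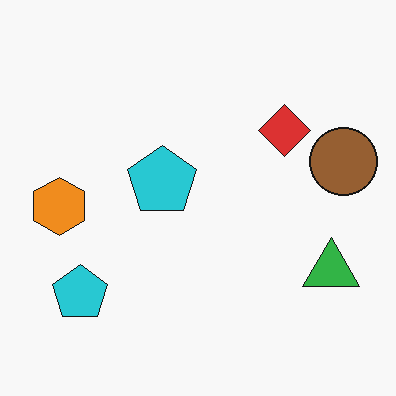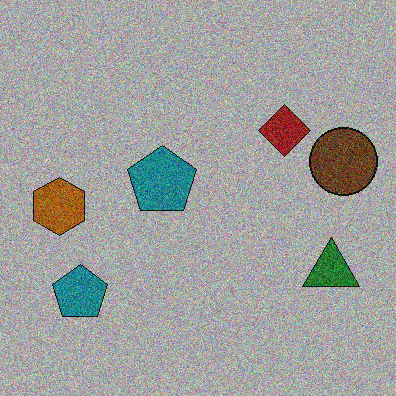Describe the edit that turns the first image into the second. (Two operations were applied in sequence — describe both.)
The second image is the first substantially darkened, then degraded with visible gaussian noise.

Every pixel — background and shapes alike — is uniformly darkened. Random speckle covers the whole image, including the flat background.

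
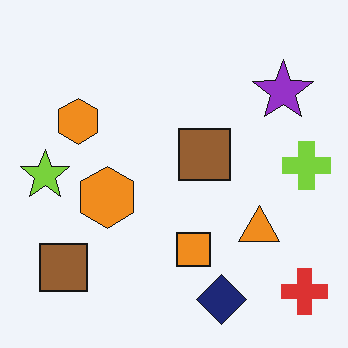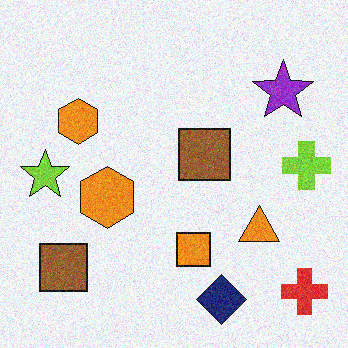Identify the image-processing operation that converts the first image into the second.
The second image is the first degraded with moderate additive noise.

Random speckle covers the whole image, including the flat background.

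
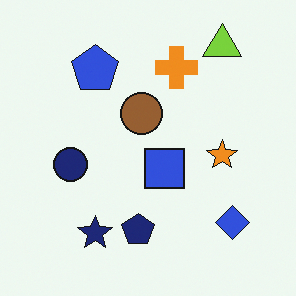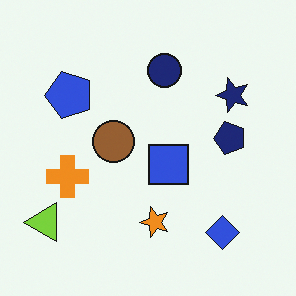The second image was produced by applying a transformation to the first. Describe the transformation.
The second image is the first transposed (reflected across the top-left ↔ bottom-right diagonal).

Shapes have swapped their row and column positions — what was in the top-right is now in the bottom-left — a diagonal reflection.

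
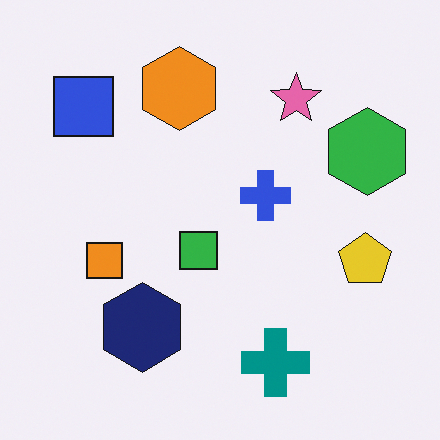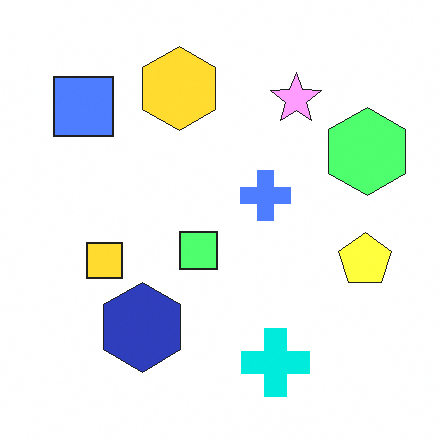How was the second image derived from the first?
The transformation is: brightened a lot.

Every pixel — background and shapes alike — is uniformly brightened.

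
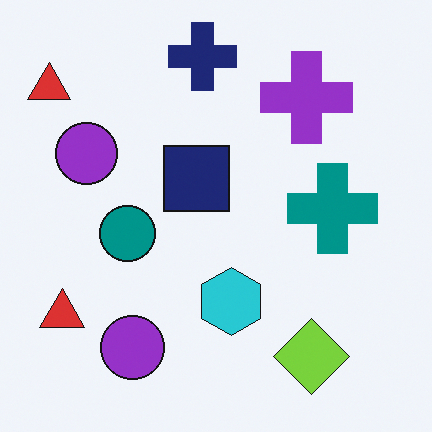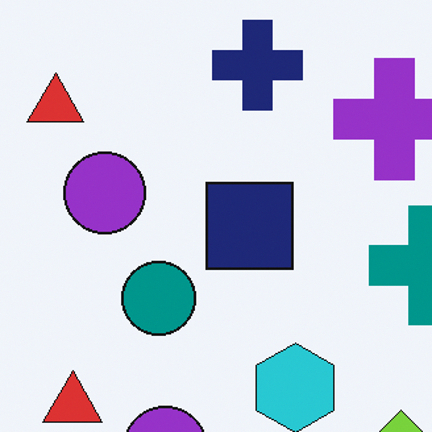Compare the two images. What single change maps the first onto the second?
The second image is the first cropped to a modestly smaller region and rescaled.

The visible shapes are larger and the field of view is narrower; shapes near the original edges may be partly or wholly outside the frame — a crop-and-rescale.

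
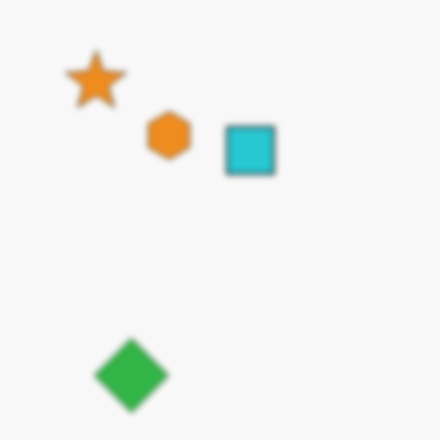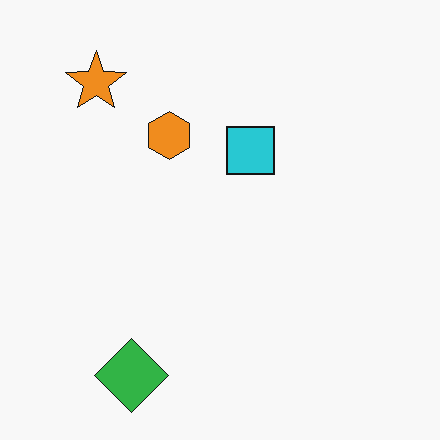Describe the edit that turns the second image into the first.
The transformation is: noticeably gaussian-blurred.

Shape edges and outlines are uniformly softened across the whole image.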